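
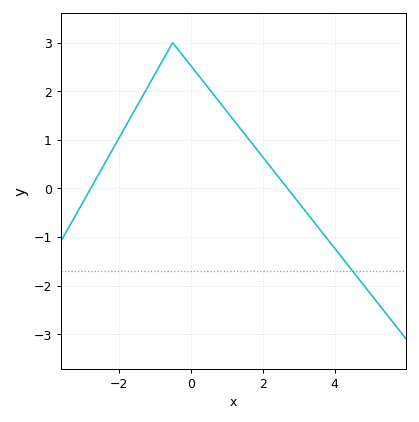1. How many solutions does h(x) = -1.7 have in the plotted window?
1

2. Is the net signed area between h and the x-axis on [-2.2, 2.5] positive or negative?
positive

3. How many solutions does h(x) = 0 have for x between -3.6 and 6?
2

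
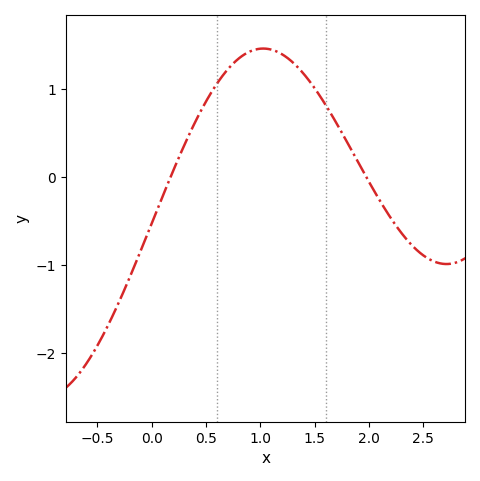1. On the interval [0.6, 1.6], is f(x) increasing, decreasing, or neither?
neither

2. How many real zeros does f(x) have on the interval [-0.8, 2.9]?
2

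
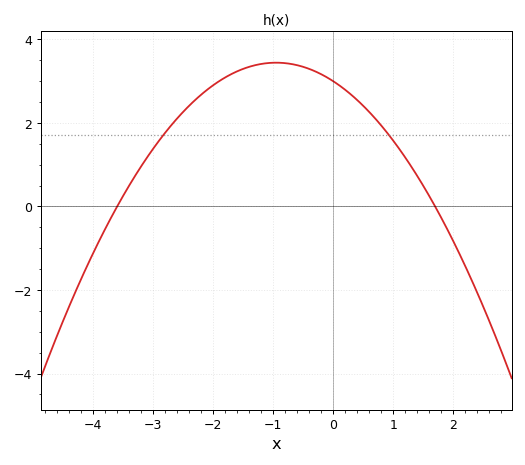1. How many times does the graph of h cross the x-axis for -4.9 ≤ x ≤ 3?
2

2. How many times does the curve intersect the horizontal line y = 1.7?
2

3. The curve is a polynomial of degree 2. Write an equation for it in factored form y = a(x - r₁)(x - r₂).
y = -0.49(x + 3.6)(x - 1.7)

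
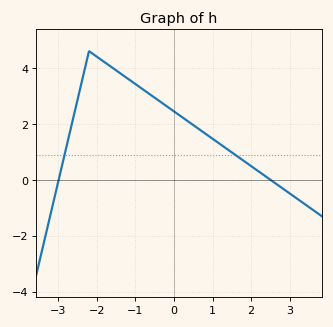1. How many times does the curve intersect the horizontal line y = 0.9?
2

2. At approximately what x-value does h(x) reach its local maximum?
-2.2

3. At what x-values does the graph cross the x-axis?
-2.98, 2.5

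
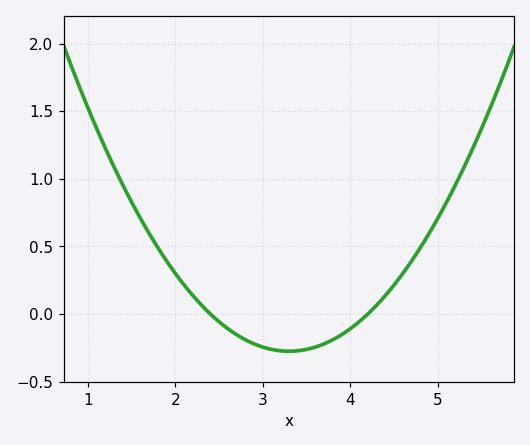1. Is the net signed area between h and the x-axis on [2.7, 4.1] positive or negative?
negative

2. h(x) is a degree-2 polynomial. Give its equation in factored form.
y = 0.34(x - 2.4)(x - 4.2)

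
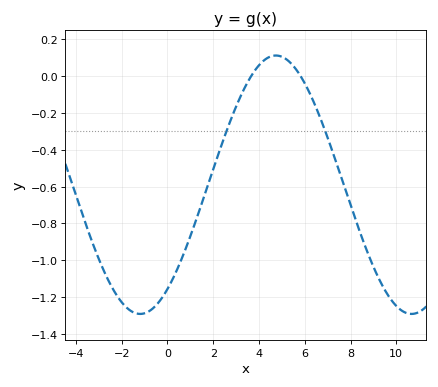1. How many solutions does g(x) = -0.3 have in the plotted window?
2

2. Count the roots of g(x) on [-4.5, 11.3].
2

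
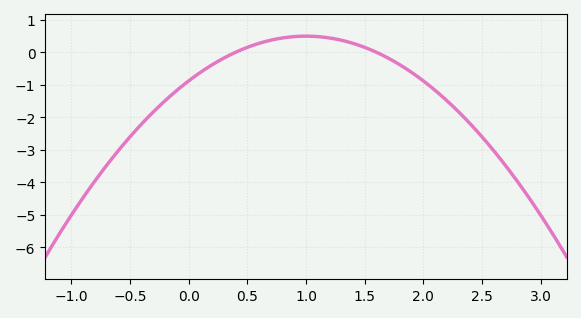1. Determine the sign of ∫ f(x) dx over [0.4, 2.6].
negative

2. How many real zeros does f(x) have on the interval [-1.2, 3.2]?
2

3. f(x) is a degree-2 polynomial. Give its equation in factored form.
y = -1.38(x - 0.4)(x - 1.6)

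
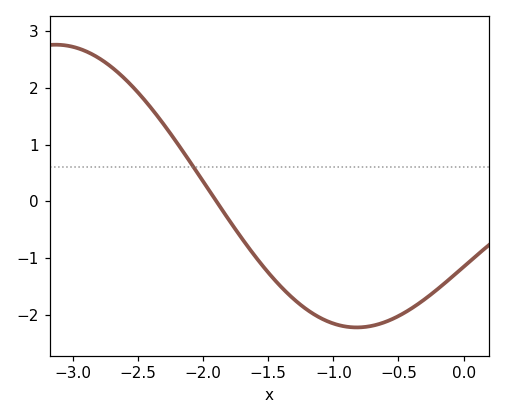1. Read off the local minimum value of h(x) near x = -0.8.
-2.2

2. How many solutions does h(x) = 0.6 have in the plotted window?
1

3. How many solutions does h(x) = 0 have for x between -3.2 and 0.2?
1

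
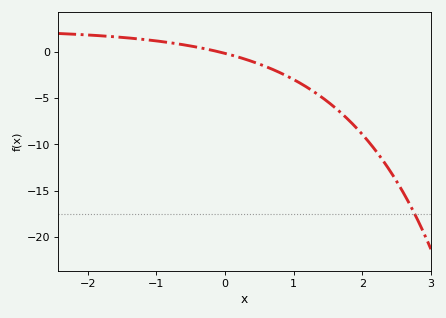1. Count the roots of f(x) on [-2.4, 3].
1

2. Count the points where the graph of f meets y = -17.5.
1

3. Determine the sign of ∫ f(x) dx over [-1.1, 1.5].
negative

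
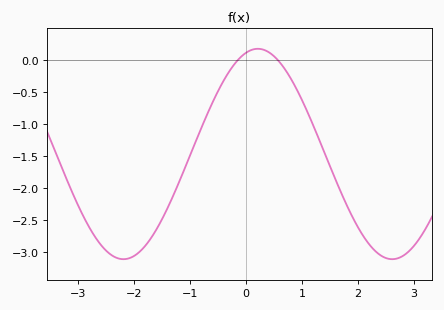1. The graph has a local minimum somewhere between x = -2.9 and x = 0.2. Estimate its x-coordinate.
-2.2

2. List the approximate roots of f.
-0.1, 0.6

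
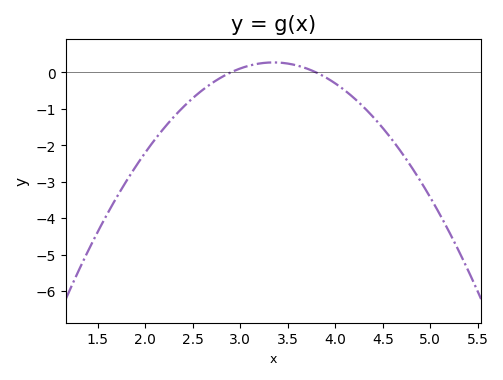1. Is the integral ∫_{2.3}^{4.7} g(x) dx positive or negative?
negative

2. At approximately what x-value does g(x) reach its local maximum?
3.35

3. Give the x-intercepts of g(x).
2.9, 3.8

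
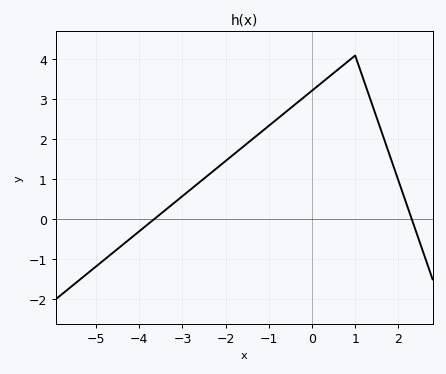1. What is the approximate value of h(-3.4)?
0.23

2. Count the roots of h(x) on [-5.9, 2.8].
2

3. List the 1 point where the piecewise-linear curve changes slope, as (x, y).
(1, 4.1)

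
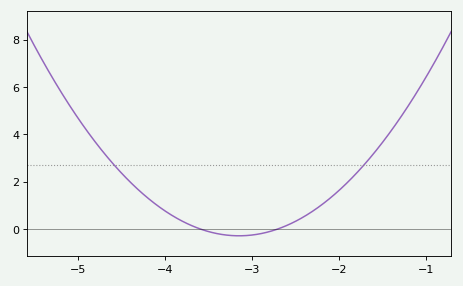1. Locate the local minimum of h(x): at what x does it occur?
-3.1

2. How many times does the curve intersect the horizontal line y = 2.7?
2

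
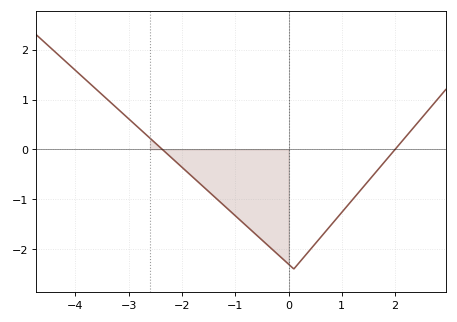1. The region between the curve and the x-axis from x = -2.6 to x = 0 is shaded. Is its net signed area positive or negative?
negative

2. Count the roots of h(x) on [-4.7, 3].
2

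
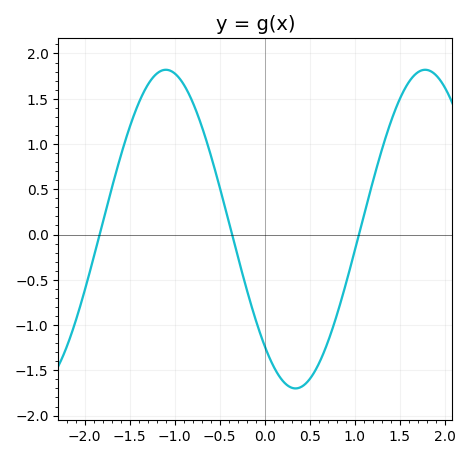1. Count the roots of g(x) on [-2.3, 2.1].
3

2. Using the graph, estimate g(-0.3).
-0.234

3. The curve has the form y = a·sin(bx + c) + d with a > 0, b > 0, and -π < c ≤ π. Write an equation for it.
y = 1.76sin(2.18x - 2.32) + 0.06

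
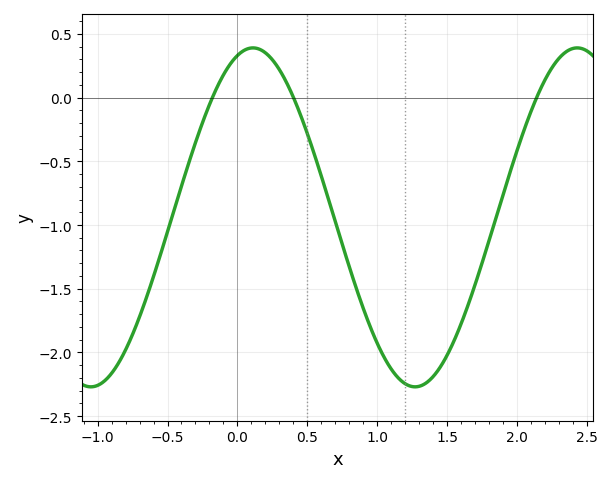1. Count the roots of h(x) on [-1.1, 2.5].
3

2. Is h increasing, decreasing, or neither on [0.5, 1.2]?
decreasing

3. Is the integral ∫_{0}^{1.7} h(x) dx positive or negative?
negative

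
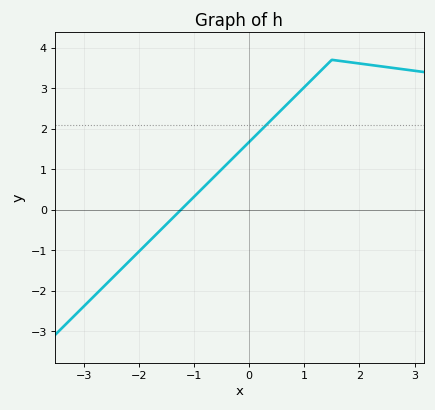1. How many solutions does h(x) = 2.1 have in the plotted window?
1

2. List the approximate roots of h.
-1.23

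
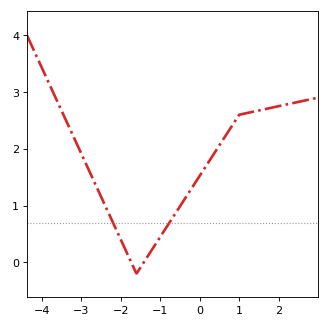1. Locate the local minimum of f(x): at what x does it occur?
-1.6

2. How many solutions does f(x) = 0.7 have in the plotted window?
2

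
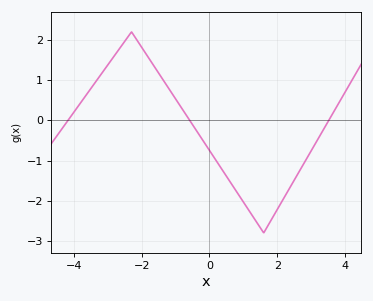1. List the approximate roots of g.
-4.2, -0.6, 3.6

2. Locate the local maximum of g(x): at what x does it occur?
-2.4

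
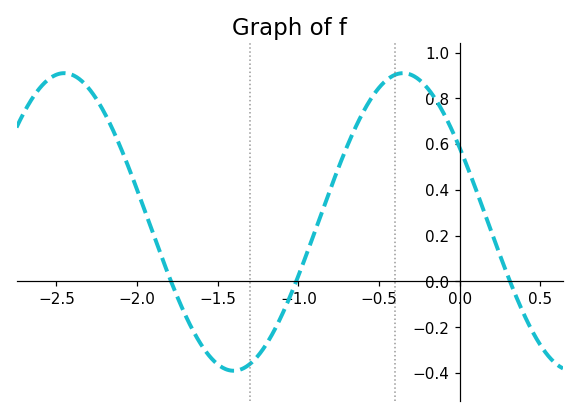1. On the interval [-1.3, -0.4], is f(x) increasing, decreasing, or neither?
increasing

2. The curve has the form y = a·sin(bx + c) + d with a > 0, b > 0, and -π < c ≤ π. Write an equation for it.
y = 0.65sin(2.99x + 2.62) + 0.26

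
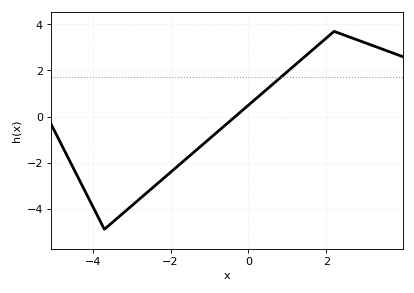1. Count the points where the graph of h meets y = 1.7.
1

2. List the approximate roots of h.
-0.4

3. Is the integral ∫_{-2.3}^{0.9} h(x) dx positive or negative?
negative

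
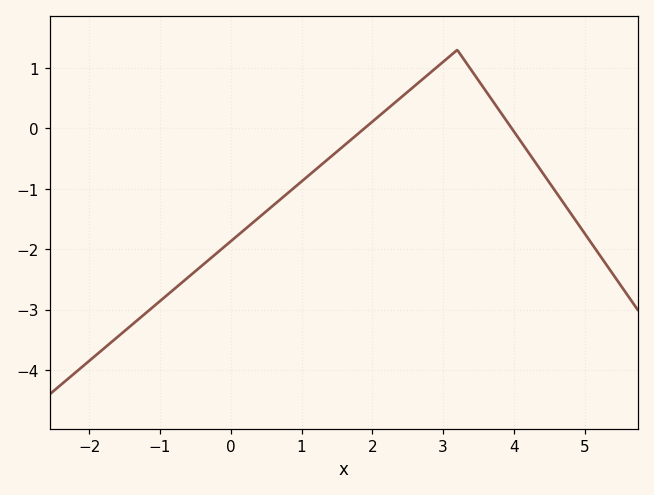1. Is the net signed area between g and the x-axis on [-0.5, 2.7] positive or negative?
negative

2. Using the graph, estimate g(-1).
-2.9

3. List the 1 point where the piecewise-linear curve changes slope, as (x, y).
(3.2, 1.3)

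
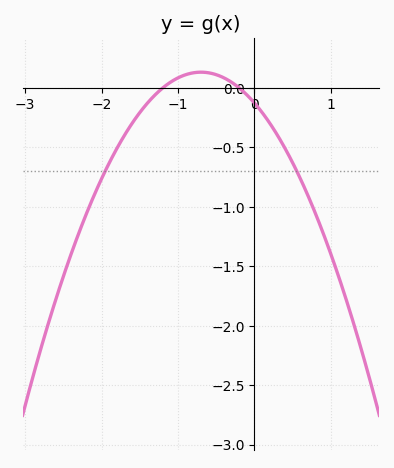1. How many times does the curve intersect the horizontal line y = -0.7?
2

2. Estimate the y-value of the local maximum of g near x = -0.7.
0.132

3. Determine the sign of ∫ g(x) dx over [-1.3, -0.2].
positive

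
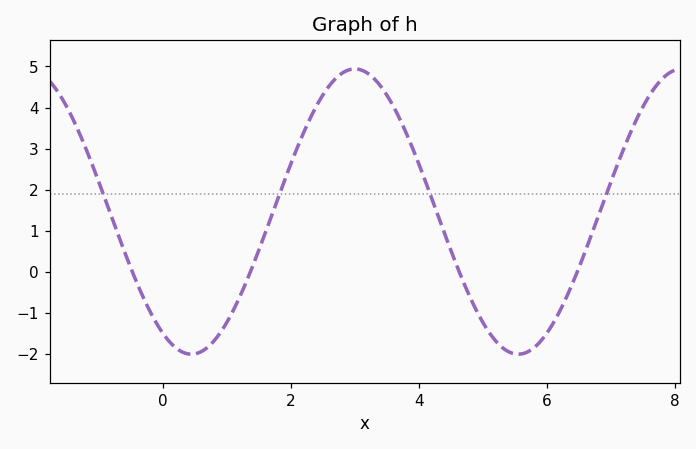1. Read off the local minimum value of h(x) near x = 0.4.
-2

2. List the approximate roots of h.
-0.481, 1.36, 4.63, 6.47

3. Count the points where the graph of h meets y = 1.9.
4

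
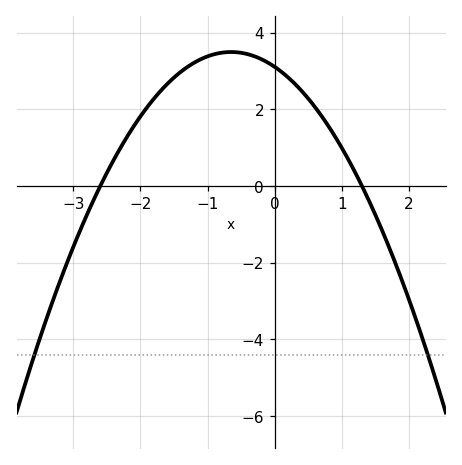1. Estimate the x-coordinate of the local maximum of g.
-0.7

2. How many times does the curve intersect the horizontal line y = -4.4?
2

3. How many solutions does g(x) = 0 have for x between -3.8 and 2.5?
2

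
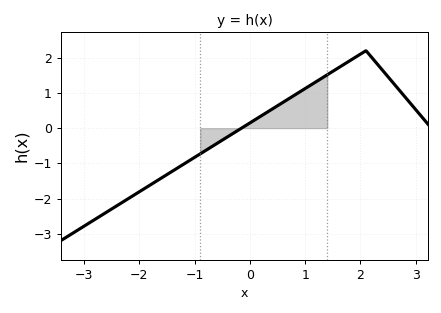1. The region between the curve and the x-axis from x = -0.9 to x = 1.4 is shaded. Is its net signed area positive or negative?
positive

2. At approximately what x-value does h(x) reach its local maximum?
2.1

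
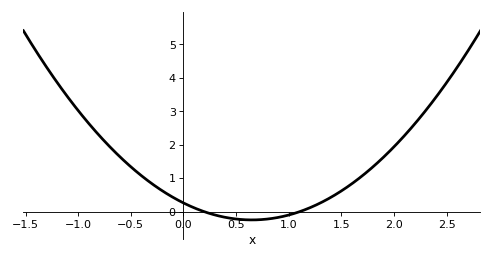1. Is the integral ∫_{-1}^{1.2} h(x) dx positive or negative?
positive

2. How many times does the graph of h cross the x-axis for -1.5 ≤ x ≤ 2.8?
2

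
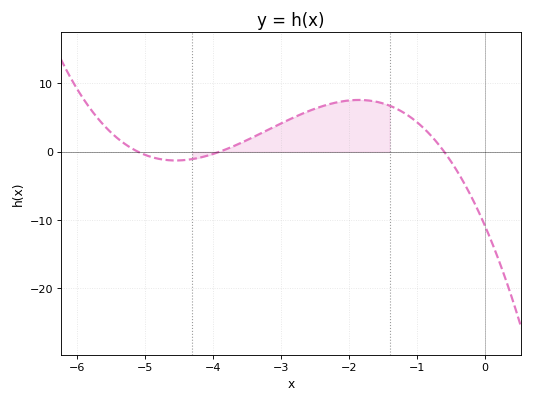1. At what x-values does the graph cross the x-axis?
-5.1, -3.9, -0.6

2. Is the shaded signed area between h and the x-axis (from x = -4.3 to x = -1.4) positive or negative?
positive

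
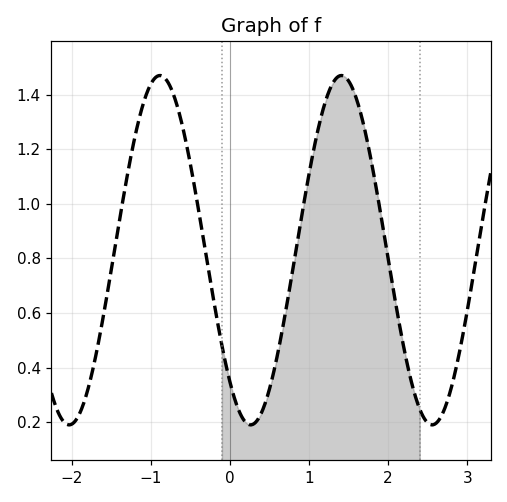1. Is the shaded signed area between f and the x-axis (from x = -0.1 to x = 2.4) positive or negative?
positive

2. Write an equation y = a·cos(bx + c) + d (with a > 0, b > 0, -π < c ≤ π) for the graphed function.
y = 0.64cos(2.7x + 2.4) + 0.83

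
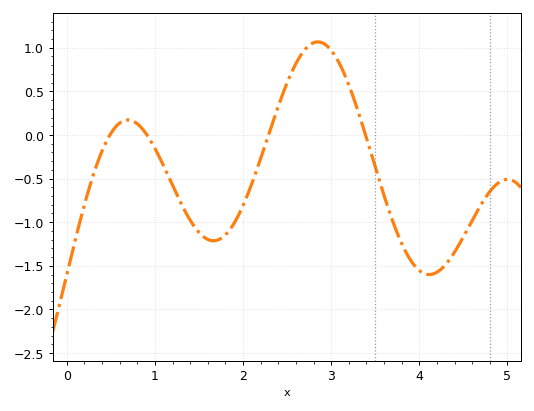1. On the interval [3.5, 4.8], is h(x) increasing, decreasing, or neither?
neither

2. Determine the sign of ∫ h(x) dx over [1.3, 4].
negative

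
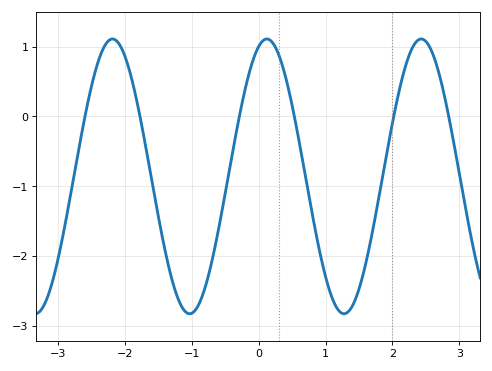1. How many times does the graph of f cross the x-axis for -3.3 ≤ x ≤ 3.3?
6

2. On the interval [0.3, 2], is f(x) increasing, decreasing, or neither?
neither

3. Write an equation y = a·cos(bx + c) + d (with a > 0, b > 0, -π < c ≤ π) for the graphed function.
y = 1.97cos(2.72x - 0.33) - 0.86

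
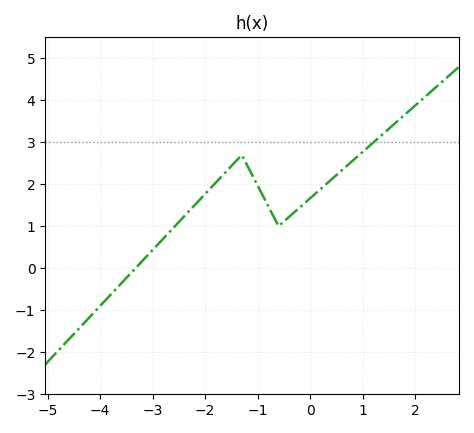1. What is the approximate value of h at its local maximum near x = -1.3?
2.7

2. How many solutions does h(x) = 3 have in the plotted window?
1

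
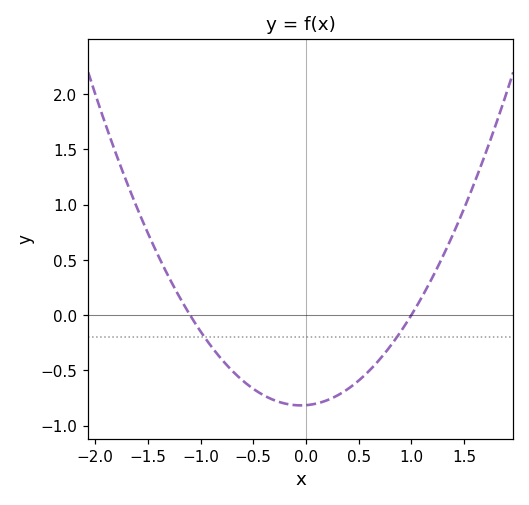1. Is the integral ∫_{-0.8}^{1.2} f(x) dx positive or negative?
negative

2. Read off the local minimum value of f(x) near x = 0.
-0.8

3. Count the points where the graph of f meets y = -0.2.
2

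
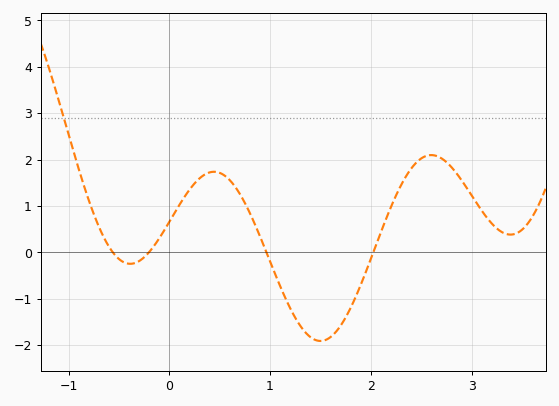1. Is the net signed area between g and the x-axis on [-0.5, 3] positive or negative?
positive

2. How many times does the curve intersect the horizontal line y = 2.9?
1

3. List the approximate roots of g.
-0.6, -0.2, 1, 2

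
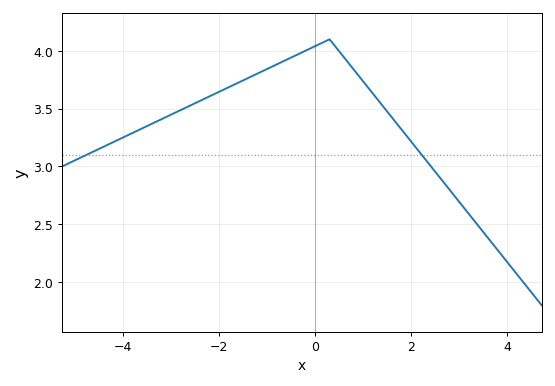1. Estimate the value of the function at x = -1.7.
3.7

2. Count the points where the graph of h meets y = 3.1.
2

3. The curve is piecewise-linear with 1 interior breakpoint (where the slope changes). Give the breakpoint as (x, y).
(0.3, 4.1)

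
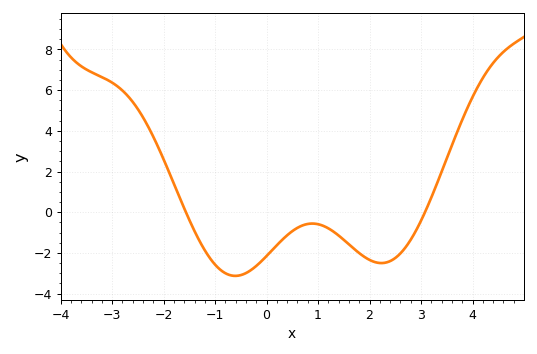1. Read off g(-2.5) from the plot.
5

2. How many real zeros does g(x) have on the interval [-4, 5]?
2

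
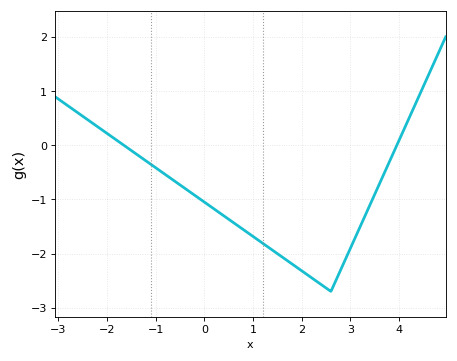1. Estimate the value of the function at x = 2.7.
-2.5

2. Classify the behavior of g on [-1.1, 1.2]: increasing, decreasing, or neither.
decreasing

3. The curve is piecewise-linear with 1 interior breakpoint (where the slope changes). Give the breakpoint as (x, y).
(2.6, -2.7)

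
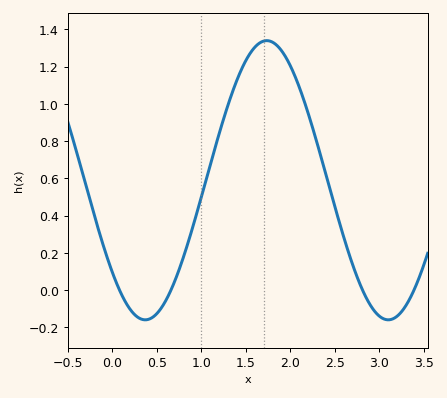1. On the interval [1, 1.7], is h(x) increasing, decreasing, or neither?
increasing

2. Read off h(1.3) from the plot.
1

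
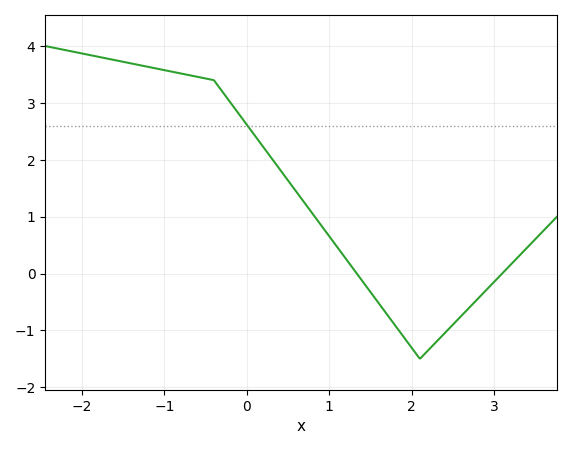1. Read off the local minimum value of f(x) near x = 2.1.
-1.5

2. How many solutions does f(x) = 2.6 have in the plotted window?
1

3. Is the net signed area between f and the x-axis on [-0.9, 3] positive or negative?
positive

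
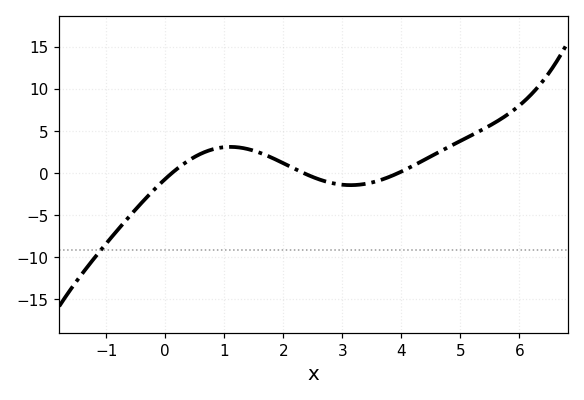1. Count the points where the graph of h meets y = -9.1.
1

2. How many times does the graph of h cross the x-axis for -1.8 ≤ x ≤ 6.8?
3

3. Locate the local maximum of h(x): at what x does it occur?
1.2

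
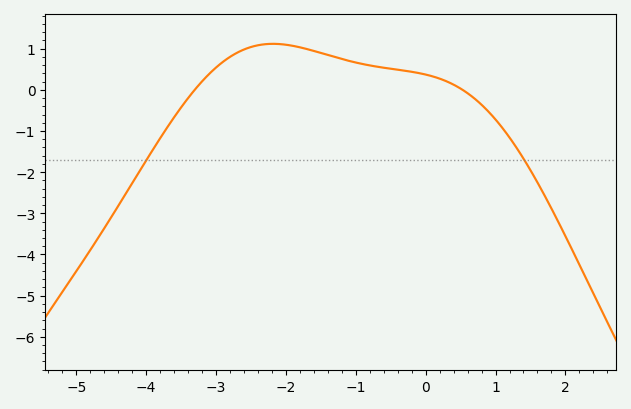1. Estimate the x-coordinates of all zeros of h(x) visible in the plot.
-3.31, 0.529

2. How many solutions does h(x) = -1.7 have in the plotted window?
2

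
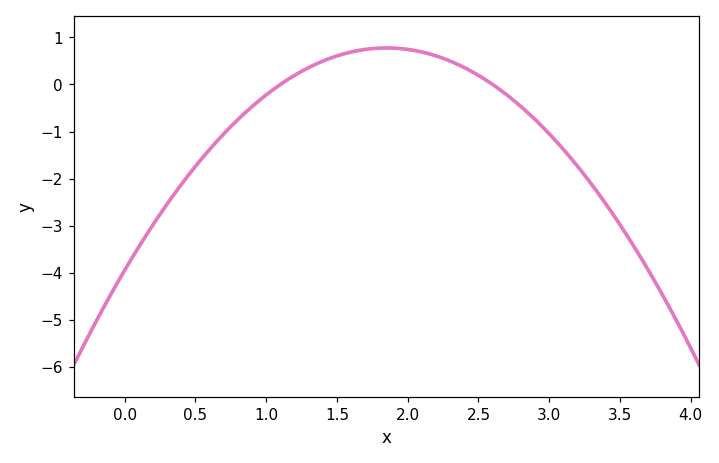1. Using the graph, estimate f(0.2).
-3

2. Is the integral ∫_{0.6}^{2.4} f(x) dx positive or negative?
positive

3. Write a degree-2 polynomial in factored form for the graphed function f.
y = -1.38(x - 1.1)(x - 2.6)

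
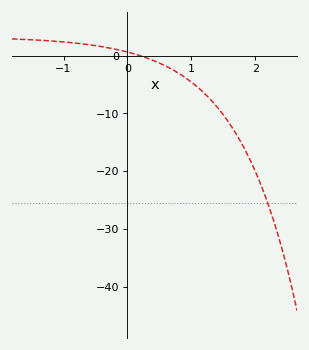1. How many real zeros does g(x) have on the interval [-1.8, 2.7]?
1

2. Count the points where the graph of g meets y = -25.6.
1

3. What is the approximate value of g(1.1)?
-6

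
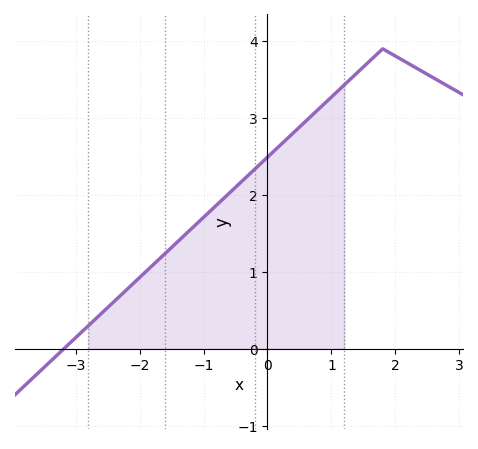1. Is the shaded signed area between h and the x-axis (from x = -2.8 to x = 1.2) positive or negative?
positive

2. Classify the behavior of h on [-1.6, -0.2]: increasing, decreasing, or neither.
increasing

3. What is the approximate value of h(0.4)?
2.8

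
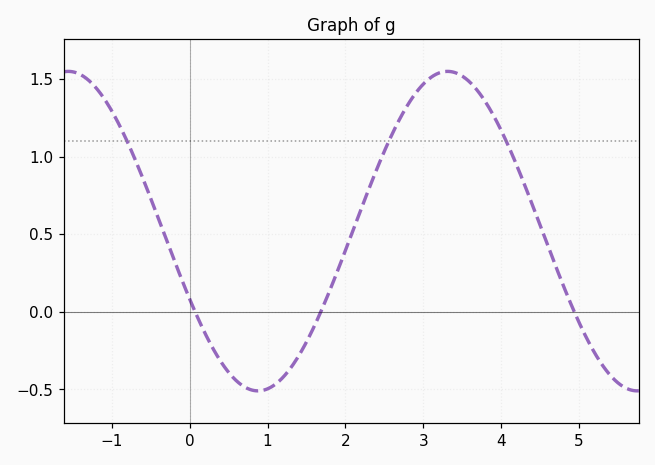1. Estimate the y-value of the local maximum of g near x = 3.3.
1.55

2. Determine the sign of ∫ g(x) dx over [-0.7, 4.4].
positive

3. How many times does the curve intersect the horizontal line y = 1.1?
3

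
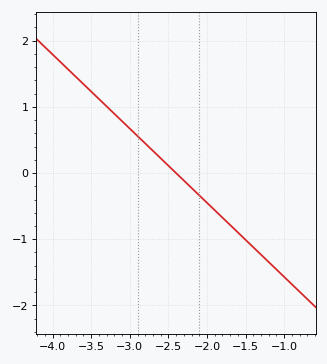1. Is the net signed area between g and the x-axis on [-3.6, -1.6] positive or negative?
positive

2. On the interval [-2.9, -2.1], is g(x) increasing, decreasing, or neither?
decreasing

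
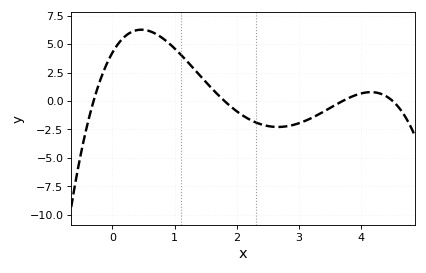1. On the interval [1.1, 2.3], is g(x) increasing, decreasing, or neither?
decreasing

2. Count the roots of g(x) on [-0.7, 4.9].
4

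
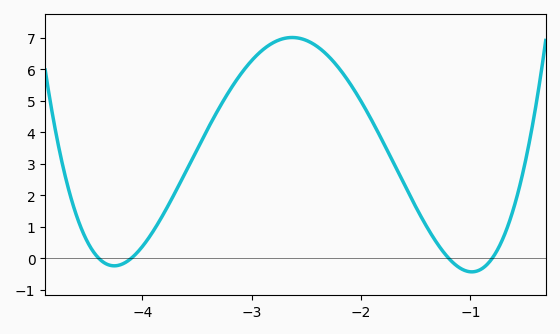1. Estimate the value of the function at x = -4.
0.369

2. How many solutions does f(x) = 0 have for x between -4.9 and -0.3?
4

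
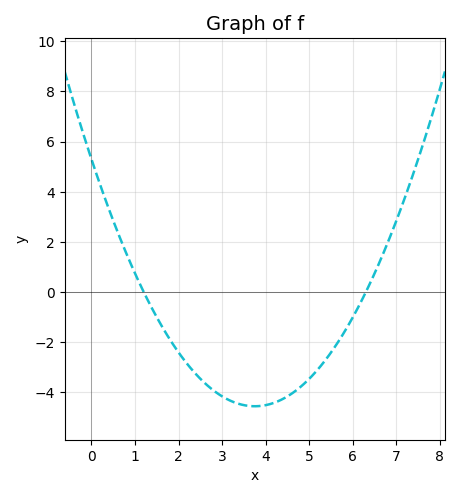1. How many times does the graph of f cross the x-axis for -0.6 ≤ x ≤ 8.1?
2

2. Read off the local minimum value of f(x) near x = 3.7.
-4.55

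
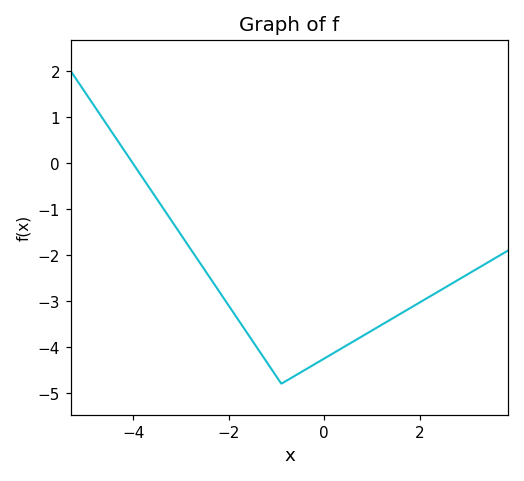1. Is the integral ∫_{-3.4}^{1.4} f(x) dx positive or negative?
negative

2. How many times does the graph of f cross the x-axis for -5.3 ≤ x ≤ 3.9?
1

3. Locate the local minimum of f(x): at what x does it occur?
-0.898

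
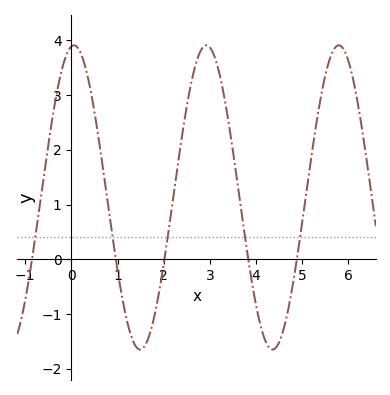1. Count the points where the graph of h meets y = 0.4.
5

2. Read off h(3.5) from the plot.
1.98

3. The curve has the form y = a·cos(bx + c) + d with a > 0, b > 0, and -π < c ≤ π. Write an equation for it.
y = 2.78cos(2.19x - 0.12) + 1.13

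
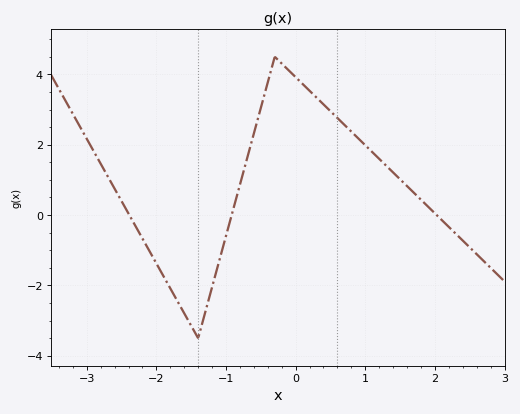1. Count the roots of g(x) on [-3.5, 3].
3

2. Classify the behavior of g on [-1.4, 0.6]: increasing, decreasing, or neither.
neither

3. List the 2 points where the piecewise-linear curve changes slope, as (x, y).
(-1.4, -3.5); (-0.3, 4.5)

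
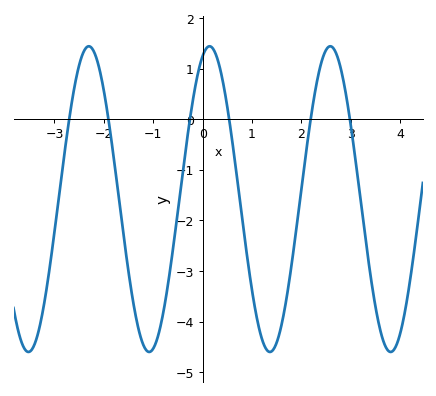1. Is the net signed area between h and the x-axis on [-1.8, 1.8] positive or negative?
negative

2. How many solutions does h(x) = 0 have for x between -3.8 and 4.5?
6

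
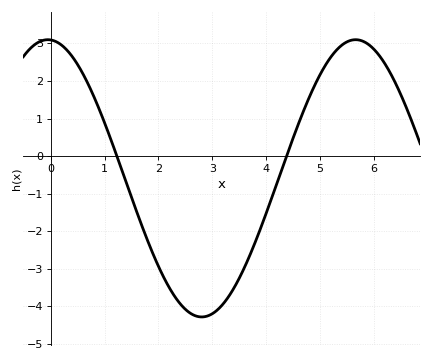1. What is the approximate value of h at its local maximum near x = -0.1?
3.1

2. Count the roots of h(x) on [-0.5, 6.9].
2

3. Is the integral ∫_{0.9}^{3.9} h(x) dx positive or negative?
negative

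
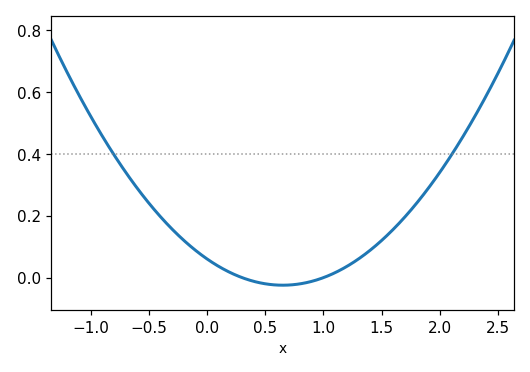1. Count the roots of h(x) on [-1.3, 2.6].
2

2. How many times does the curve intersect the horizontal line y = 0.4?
2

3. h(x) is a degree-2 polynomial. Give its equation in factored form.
y = 0.2(x - 0.3)(x - 1)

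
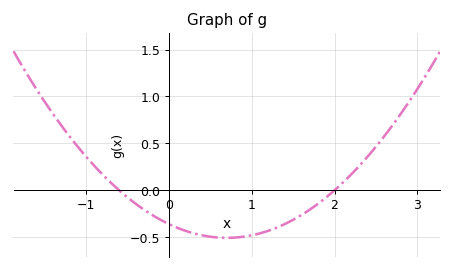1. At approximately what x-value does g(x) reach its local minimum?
0.7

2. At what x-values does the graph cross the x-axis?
-0.6, 2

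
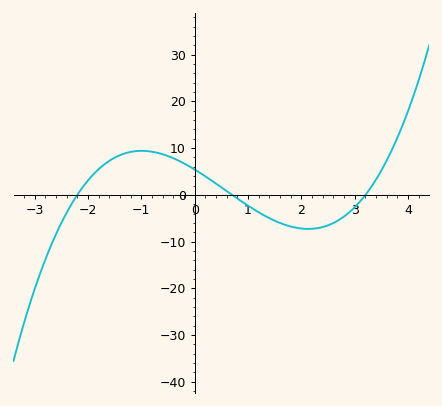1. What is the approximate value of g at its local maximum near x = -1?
9.42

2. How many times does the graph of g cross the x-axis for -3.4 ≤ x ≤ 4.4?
3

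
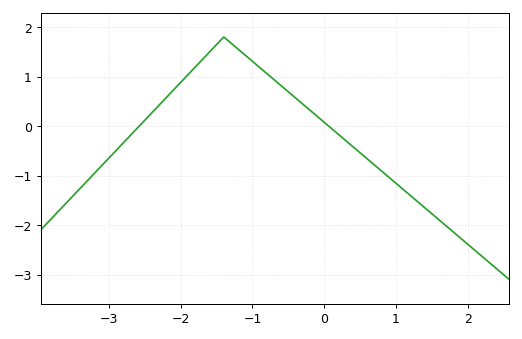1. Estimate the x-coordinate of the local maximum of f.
-1.4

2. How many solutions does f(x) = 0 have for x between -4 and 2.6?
2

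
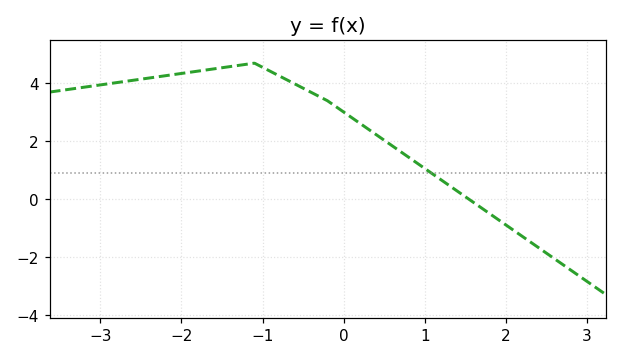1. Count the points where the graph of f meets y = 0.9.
1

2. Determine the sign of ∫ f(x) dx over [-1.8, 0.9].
positive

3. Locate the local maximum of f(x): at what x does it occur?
-1.1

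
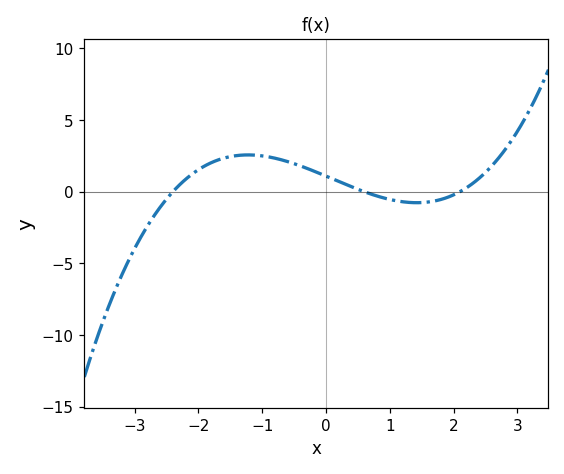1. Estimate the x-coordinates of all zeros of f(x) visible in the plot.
-2.4, 0.6, 2.1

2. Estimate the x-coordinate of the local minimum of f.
1.4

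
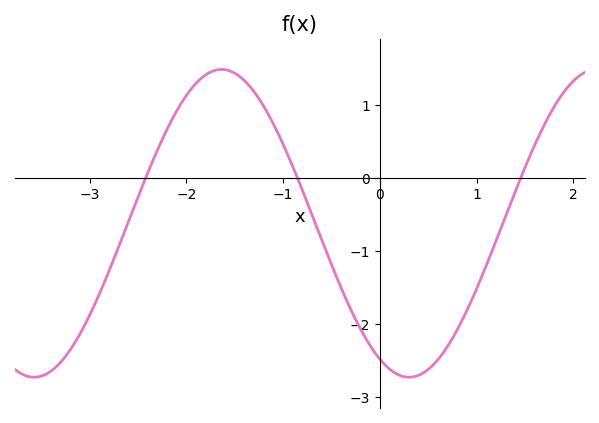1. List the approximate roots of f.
-2.4, -0.9, 1.5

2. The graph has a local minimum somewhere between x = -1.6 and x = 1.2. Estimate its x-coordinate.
0.3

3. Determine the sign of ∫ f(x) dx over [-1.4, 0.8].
negative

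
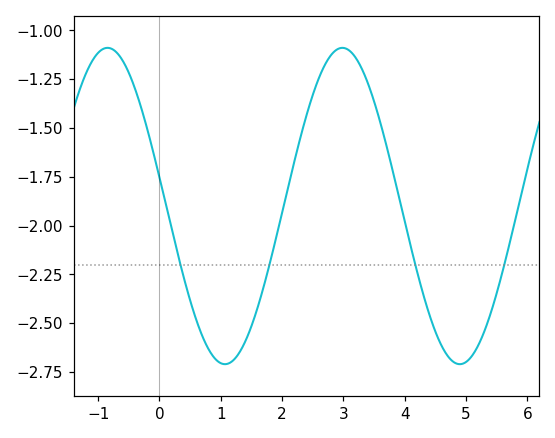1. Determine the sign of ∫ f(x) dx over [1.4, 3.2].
negative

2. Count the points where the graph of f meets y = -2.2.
4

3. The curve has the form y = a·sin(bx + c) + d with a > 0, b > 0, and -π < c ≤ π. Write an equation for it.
y = 0.81sin(1.64x + 2.96) - 1.9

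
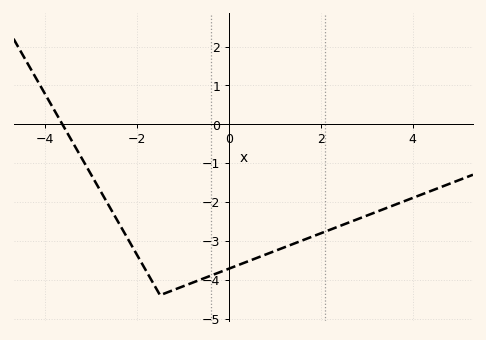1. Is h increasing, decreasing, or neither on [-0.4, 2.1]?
increasing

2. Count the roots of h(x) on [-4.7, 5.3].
1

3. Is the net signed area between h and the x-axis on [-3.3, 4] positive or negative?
negative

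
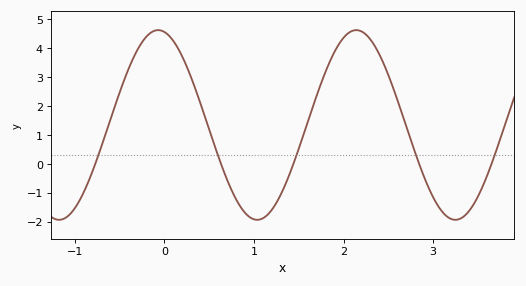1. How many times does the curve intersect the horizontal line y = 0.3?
5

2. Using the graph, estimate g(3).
-1.2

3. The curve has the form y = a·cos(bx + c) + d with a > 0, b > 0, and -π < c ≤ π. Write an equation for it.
y = 3.28cos(2.8x + 0.2) + 1.34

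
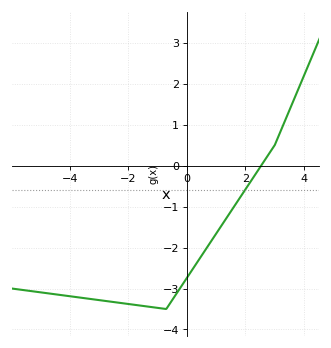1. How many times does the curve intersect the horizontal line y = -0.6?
1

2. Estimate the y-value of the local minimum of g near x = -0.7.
-3.5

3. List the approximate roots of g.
2.54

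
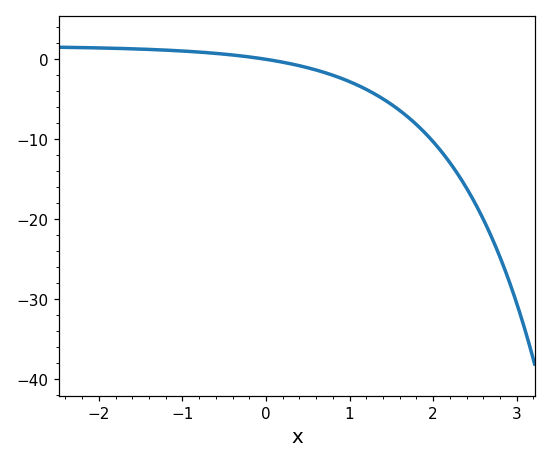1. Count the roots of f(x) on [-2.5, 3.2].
1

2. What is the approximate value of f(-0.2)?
0.306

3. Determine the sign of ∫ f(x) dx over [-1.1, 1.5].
negative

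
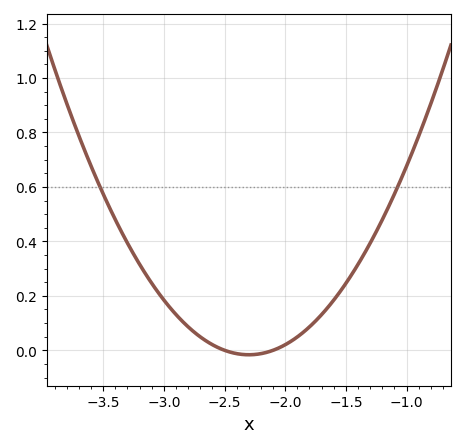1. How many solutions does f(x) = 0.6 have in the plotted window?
2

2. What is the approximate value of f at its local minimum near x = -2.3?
-0.016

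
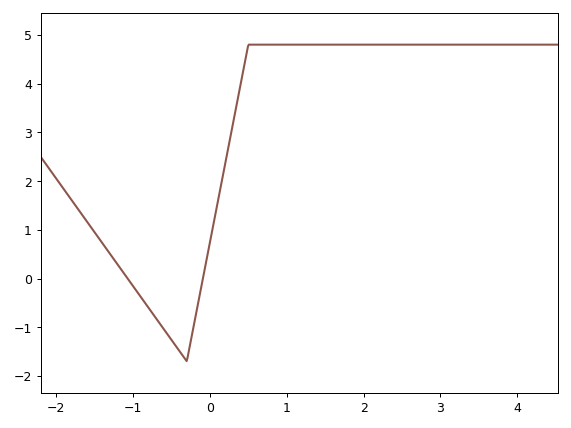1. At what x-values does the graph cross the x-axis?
-1.1, -0.1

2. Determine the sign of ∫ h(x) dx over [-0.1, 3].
positive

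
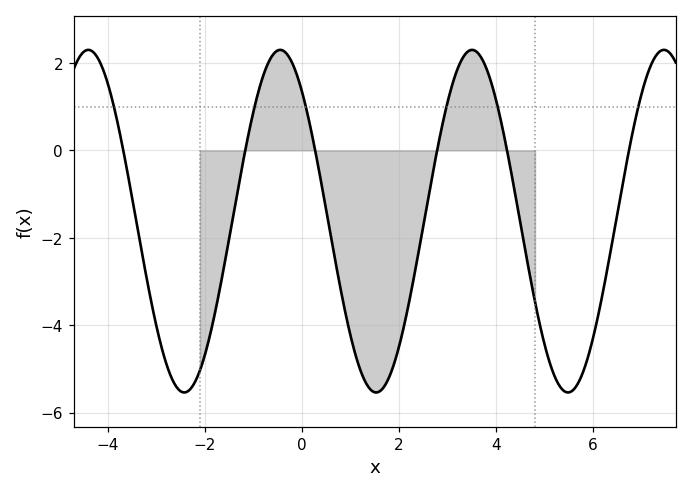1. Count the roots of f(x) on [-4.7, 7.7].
6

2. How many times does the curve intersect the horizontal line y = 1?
6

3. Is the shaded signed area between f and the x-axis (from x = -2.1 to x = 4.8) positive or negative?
negative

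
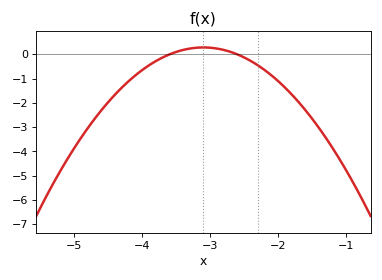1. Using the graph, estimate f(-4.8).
-3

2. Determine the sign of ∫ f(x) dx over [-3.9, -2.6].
positive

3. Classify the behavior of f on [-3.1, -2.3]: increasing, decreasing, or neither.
decreasing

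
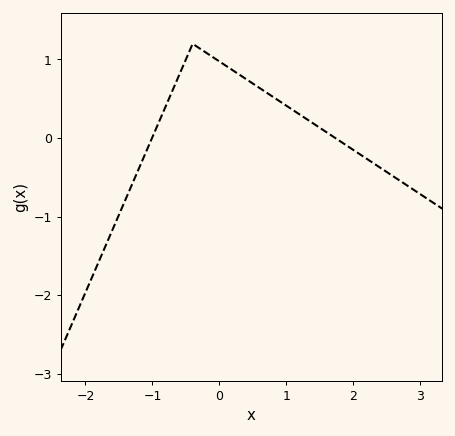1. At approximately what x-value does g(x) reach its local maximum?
-0.4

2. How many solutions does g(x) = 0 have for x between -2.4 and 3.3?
2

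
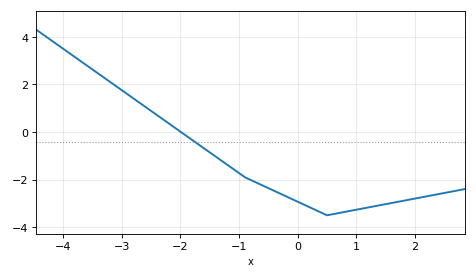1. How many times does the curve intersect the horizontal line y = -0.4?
1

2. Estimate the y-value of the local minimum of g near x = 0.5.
-3.5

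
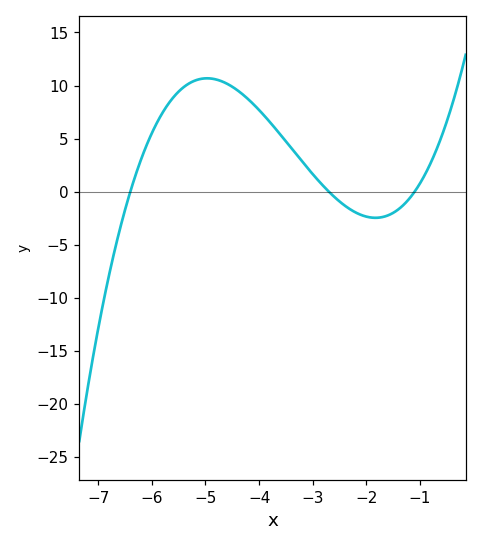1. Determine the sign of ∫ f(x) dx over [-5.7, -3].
positive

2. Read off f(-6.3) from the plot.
1.5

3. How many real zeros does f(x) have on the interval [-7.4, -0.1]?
3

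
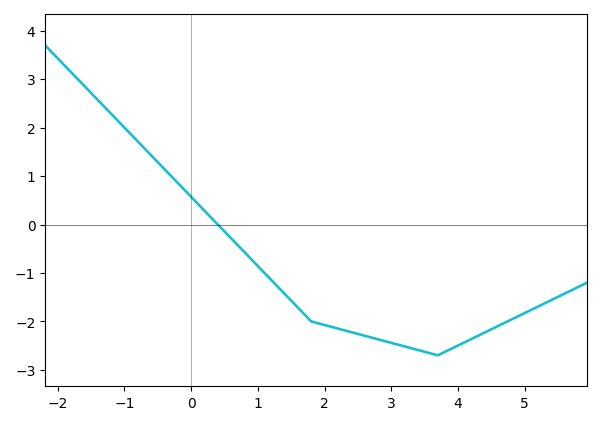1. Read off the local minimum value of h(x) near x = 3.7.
-2.7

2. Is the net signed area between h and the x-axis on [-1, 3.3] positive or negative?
negative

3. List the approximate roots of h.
0.4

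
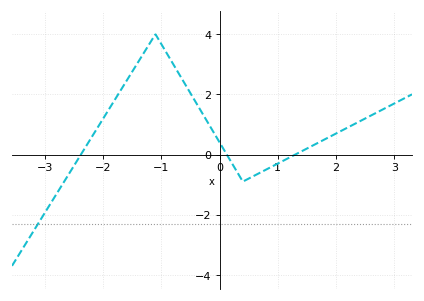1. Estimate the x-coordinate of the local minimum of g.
0.4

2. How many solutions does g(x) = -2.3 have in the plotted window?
1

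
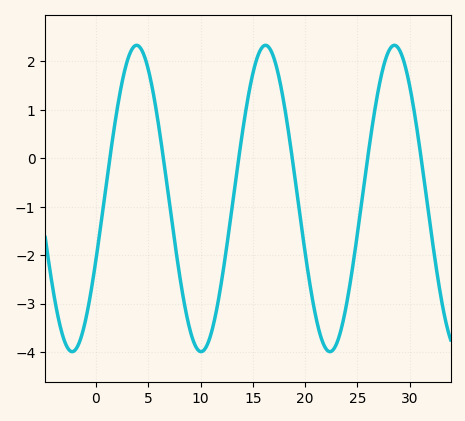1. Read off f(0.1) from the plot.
-1.9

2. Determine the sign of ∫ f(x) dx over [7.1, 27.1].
negative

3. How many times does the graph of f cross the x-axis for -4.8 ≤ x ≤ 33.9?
6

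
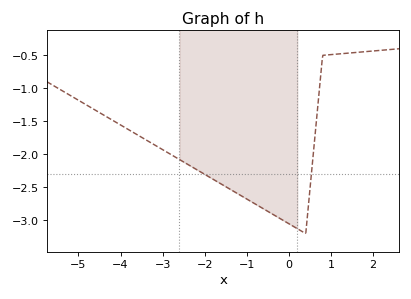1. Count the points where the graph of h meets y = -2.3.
2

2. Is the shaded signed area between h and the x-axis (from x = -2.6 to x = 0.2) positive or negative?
negative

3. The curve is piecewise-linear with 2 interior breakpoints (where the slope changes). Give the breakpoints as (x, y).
(0.4, -3.2); (0.8, -0.5)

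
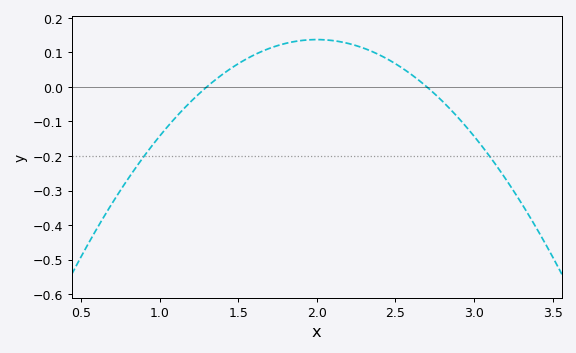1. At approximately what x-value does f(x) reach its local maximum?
2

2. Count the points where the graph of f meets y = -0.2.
2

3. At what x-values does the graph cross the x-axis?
1.3, 2.7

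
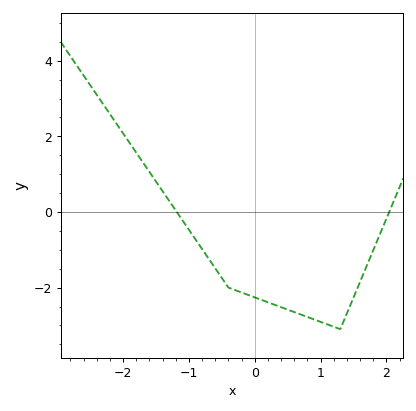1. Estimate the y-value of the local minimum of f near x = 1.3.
-3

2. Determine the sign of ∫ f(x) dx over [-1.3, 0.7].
negative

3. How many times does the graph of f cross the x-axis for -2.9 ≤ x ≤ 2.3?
2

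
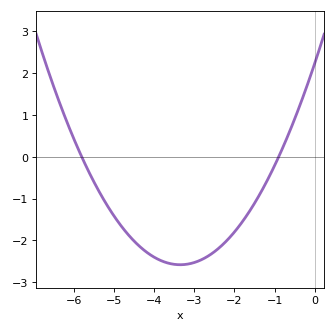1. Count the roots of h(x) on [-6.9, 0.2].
2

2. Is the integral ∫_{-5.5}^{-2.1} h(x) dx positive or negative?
negative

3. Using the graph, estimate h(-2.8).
-2.45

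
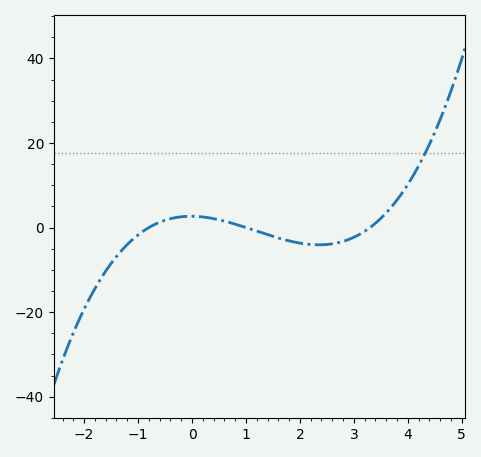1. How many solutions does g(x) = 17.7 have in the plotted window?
1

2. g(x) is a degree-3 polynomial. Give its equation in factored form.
y = 1.01(x + 0.8)(x - 1)(x - 3.3)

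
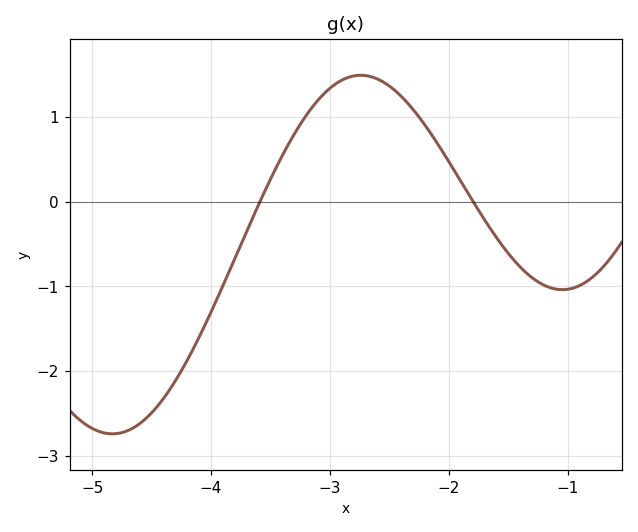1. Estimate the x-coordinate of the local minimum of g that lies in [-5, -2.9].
-4.8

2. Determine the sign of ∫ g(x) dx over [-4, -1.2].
positive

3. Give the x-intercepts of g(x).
-3.6, -1.8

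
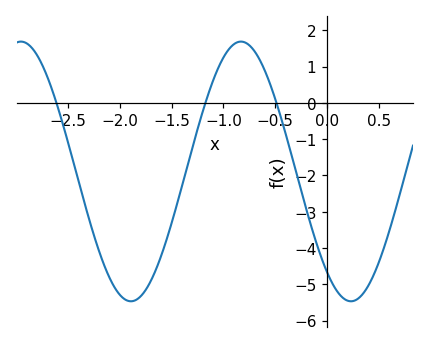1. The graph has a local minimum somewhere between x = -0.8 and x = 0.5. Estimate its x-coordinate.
0.23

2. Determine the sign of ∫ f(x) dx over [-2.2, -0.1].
negative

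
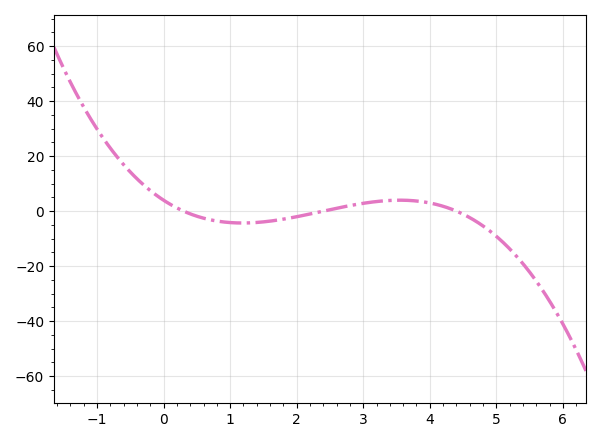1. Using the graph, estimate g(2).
-2.04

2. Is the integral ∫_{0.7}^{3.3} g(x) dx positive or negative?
negative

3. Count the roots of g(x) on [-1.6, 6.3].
3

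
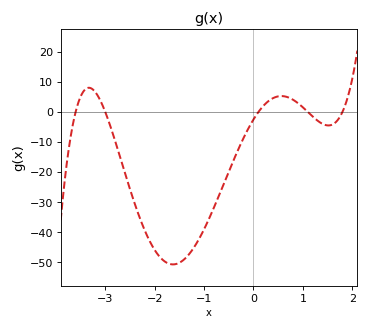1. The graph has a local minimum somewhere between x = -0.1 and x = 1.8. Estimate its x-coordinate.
1.52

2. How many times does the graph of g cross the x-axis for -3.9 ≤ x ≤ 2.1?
5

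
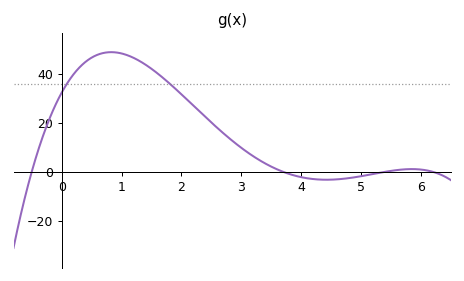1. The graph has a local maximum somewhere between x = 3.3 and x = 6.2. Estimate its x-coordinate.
5.9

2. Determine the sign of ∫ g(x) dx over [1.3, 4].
positive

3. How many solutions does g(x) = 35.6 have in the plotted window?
2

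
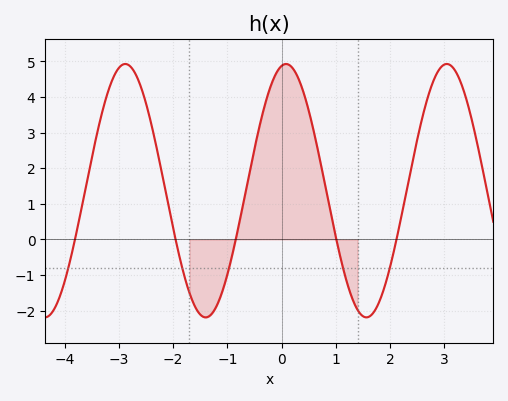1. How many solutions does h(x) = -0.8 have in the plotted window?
5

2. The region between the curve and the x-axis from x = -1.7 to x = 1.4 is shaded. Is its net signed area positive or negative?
positive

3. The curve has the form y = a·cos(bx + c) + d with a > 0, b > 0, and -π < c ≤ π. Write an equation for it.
y = 3.56cos(2.12x - 0.172) + 1.37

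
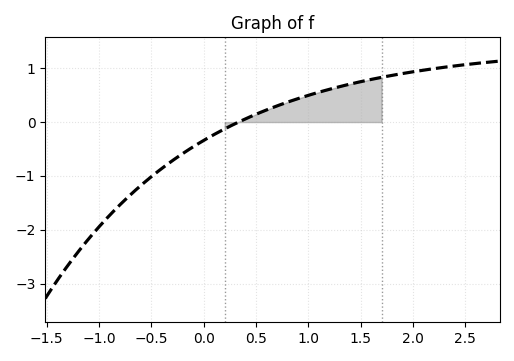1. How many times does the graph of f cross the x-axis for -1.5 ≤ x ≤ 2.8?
1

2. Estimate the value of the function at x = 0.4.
0.1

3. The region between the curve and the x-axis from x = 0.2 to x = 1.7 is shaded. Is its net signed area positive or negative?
positive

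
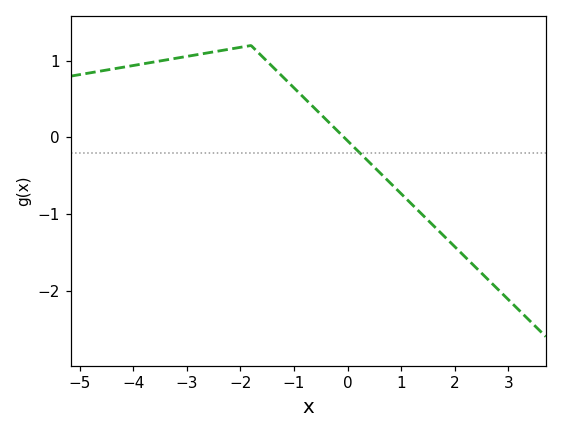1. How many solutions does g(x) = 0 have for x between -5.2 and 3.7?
1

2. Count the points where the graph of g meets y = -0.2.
1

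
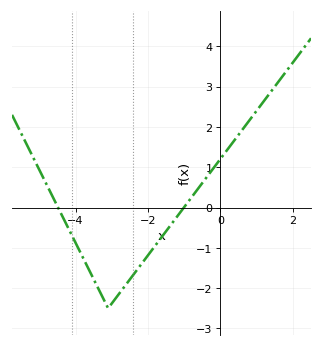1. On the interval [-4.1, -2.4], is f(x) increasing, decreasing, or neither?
neither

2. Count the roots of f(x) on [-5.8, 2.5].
2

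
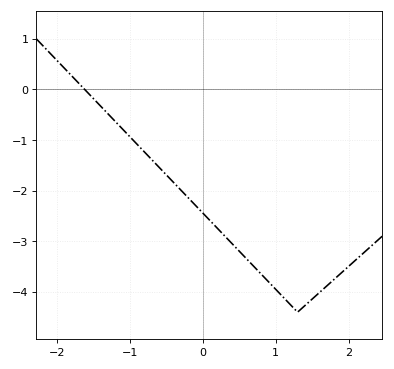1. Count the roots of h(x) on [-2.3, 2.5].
1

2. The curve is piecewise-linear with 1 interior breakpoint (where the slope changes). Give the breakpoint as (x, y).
(1.3, -4.4)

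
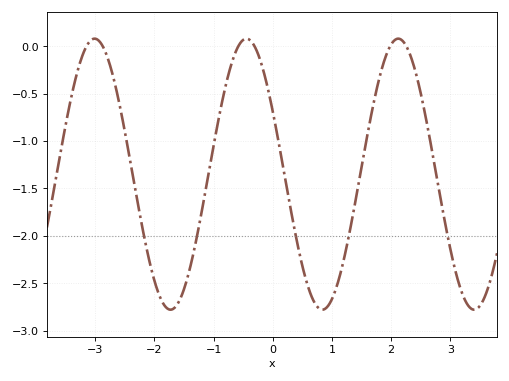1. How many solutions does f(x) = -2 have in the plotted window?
5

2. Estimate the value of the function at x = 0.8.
-2.77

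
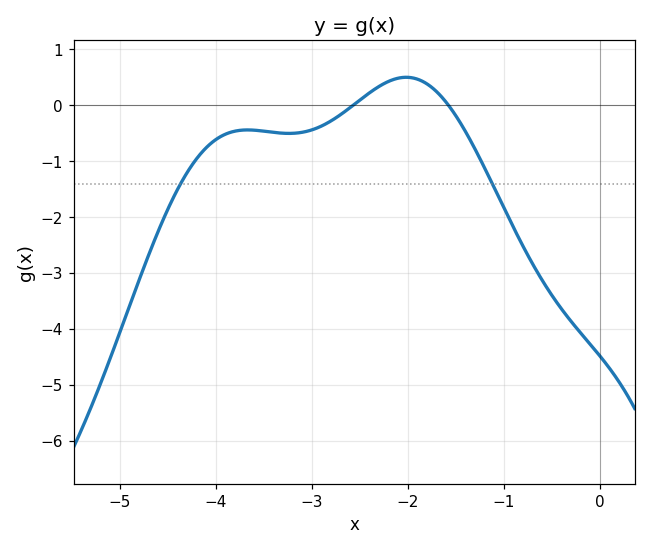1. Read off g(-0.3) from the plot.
-3.9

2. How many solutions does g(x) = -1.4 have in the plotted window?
2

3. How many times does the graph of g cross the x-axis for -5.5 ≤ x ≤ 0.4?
2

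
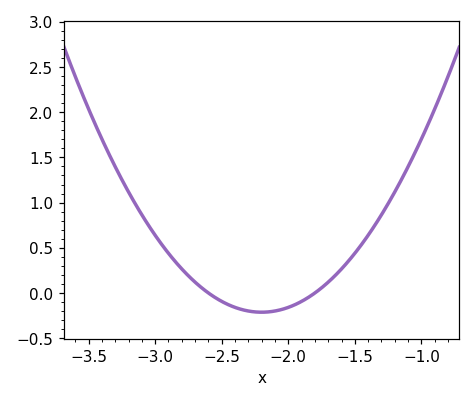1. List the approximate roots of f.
-2.6, -1.8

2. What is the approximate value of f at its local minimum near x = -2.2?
-0.213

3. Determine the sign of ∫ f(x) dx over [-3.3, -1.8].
positive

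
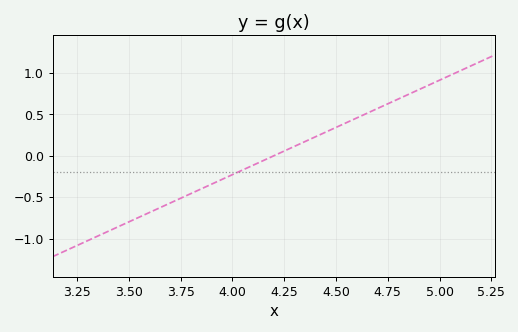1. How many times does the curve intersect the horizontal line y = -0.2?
1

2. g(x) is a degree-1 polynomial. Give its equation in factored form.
y = 1.14(x - 4.2)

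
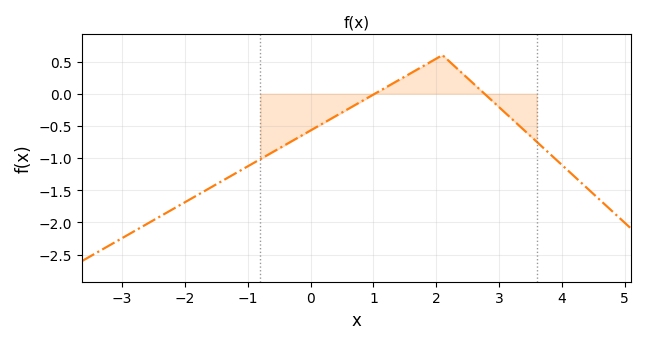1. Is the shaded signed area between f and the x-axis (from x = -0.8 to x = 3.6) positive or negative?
negative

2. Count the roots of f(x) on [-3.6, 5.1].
2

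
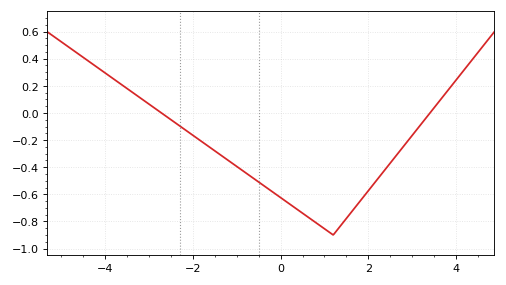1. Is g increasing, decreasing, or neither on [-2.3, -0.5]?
decreasing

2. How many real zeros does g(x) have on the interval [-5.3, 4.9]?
2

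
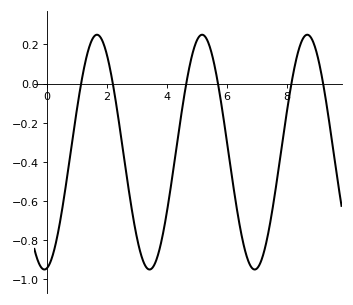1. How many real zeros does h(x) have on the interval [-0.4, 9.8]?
6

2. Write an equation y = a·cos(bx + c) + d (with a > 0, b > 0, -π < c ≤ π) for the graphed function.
y = 0.6cos(1.79x - 2.99) - 0.35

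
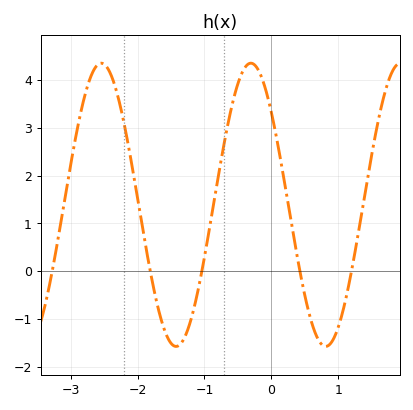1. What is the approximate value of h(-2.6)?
4.31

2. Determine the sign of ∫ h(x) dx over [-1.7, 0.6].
positive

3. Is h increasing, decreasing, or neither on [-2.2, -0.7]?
neither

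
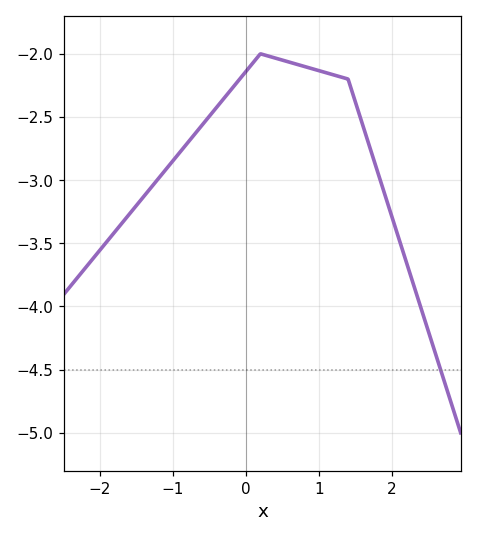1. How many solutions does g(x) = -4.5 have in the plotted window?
1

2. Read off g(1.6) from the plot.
-2.56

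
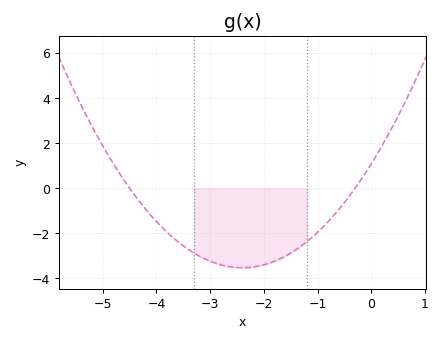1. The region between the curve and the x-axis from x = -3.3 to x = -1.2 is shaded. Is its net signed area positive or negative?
negative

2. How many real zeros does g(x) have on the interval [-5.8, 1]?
2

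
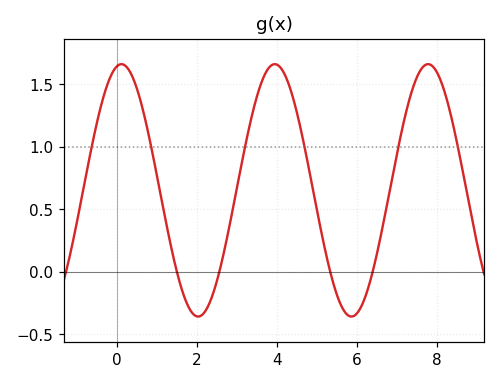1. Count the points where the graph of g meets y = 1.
6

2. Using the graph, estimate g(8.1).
1.53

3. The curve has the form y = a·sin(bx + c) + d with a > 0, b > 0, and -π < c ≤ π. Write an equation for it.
y = 1.01sin(1.64x + 1.37) + 0.65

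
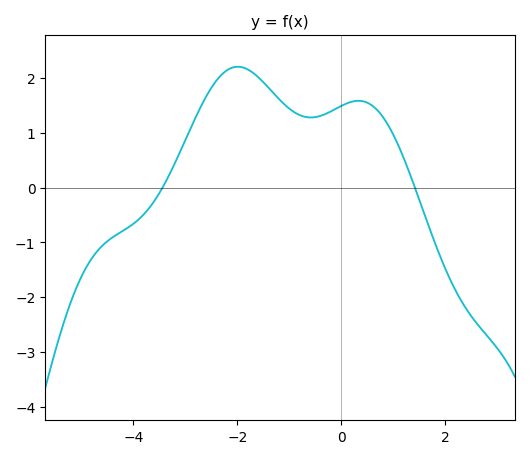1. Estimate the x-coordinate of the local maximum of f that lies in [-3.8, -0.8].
-1.99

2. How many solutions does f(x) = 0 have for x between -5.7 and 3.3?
2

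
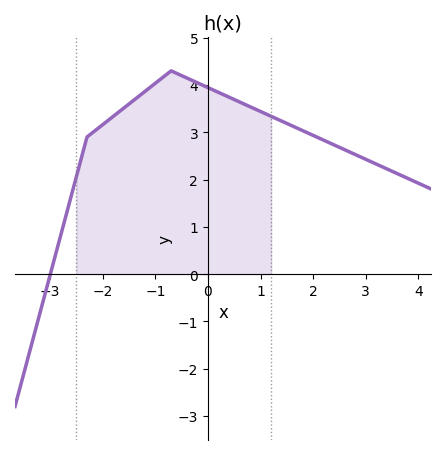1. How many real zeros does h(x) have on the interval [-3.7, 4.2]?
1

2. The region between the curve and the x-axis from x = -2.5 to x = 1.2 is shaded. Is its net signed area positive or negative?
positive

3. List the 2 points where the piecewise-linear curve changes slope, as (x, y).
(-2.3, 2.9); (-0.7, 4.3)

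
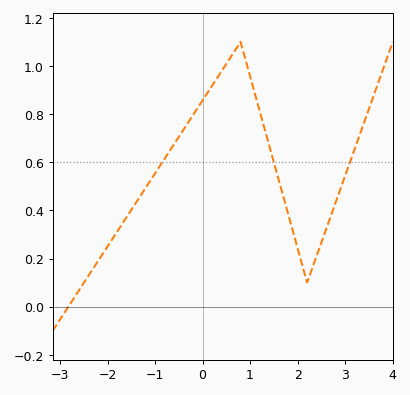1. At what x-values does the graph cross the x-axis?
-2.8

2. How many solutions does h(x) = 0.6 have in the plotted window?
3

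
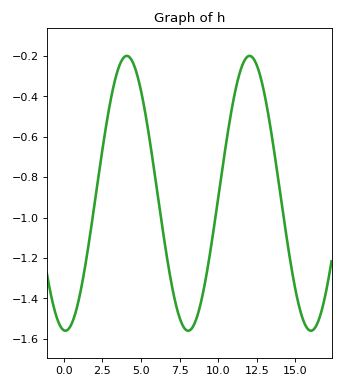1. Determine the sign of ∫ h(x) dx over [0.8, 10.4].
negative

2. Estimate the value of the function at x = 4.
-0.2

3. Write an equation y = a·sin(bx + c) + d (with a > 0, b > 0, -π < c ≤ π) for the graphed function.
y = 0.68sin(0.79x - 1.6) - 0.88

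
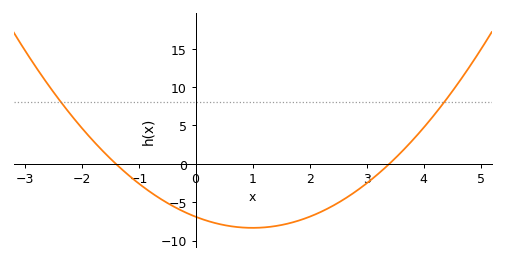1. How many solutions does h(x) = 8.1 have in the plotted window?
2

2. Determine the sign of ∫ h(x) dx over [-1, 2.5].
negative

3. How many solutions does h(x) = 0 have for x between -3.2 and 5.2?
2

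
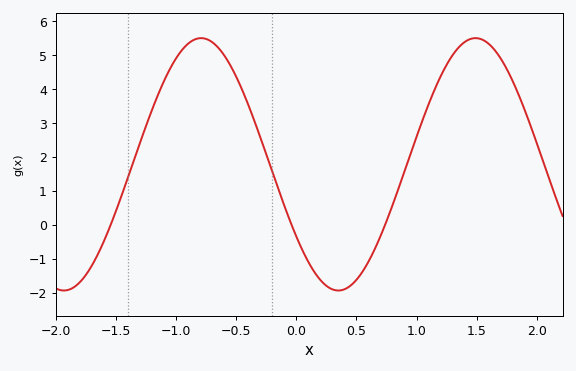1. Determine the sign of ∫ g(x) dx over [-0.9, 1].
positive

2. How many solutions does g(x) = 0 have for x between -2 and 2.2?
3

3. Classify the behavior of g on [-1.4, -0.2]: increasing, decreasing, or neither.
neither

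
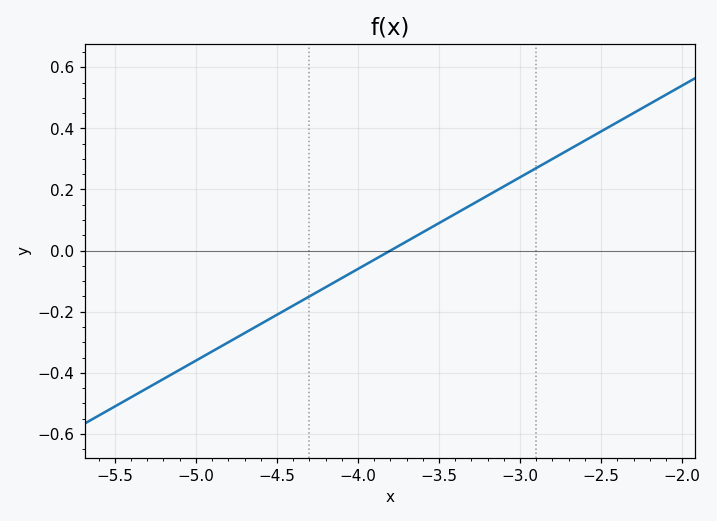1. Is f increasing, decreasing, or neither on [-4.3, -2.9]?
increasing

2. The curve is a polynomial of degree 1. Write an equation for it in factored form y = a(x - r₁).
y = 0.3(x + 3.8)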